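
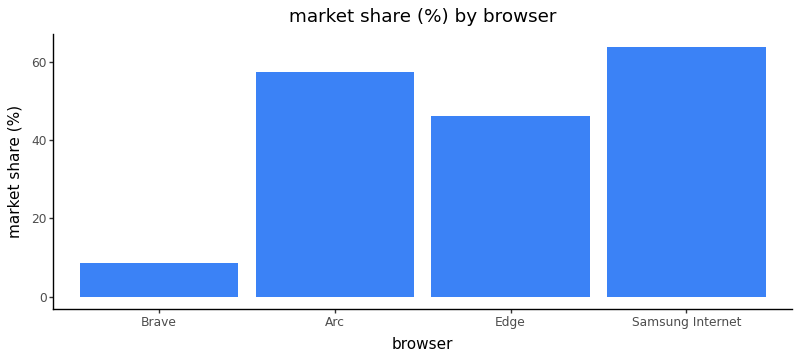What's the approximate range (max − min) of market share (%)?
Max Samsung Internet ≈ 60, min Brave ≈ 10; range ≈ 50.

≈ 50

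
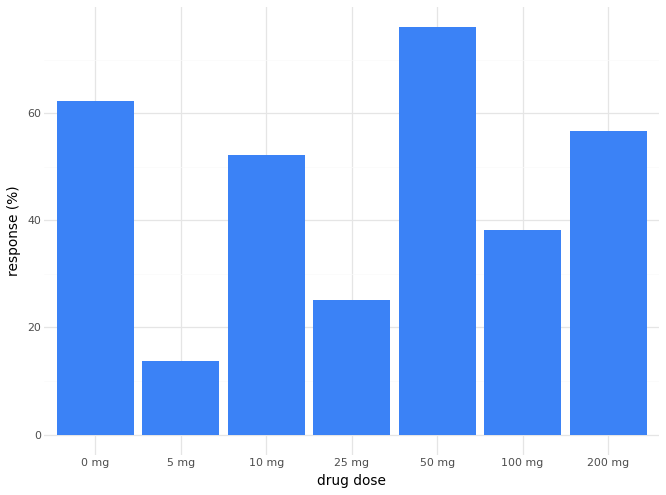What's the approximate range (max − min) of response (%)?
≈ 70

Max 50 mg ≈ 80, min 5 mg ≈ 10; range ≈ 70.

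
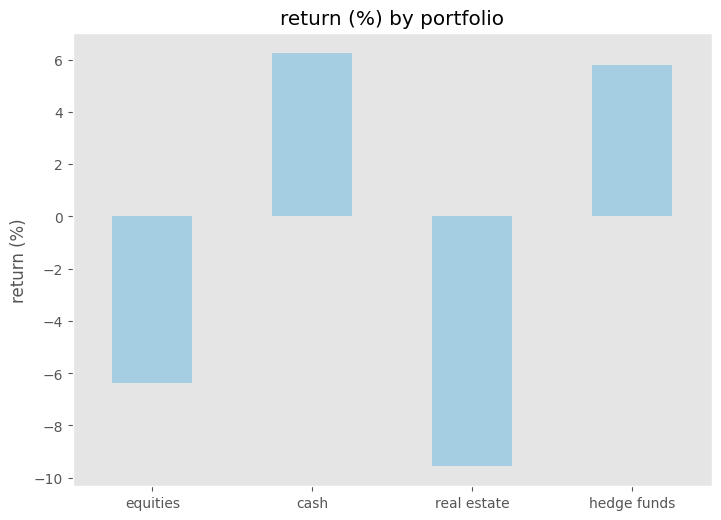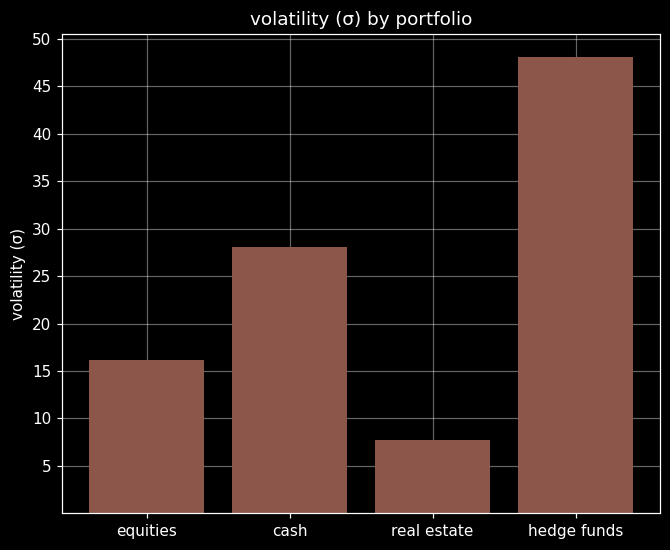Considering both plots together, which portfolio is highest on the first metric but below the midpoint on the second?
equities

Chart 2 median volatility (σ) ≈ 20; below-median portfolios: equities, real estate. Among those, equities has the highest return (%) (≈ -6).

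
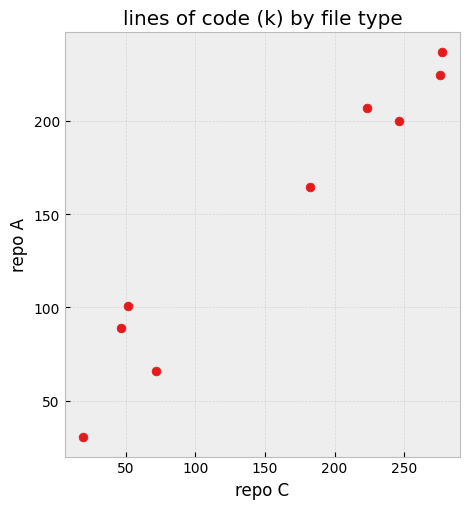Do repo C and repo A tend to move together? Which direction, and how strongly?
positive, strong

Points are positively correlated; strong (|r| ≈ 1.0).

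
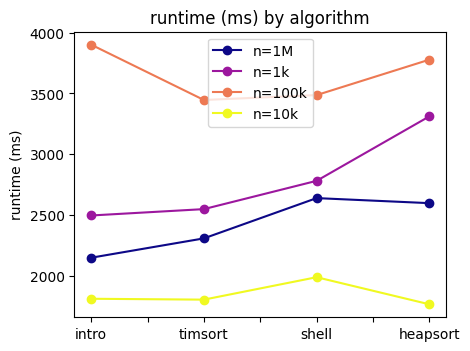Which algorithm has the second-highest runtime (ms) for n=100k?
heapsort

Top 3 for n=100k: intro ≈ 4000, heapsort ≈ 3800, shell ≈ 3400.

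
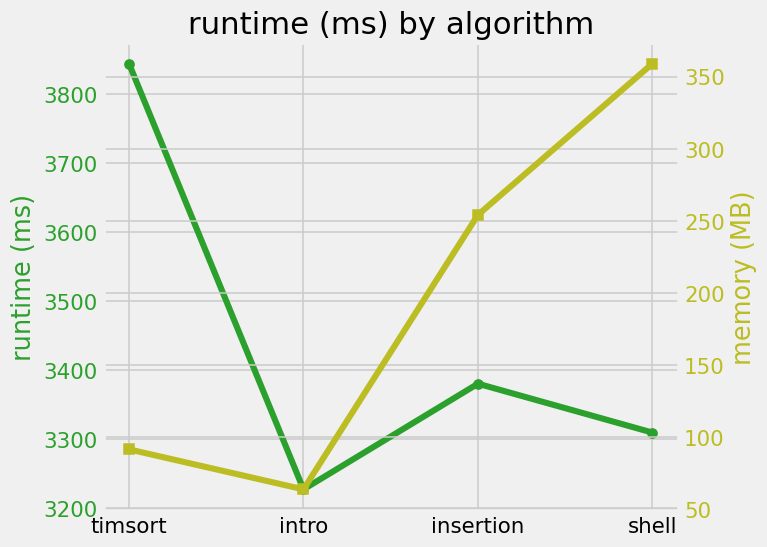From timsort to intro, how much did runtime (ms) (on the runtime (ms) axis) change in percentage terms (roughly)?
timsort ≈ 3800, intro ≈ 3200; (3200 − 3800) / 3800 ≈ -15.8%.

≈ -15.8%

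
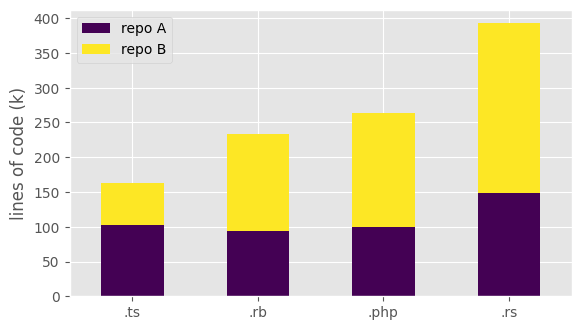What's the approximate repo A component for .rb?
repo A top ≈ 100, bottom ≈ 0; segment ≈ 100.

≈ 100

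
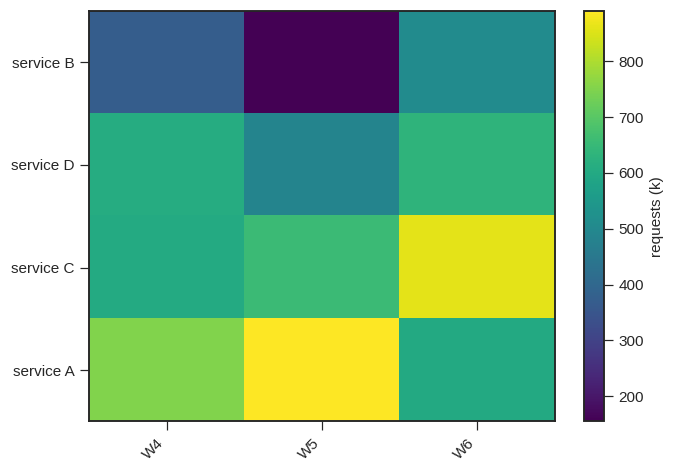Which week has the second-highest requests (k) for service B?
W4

Top 3 for service B: W6 ≈ 500, W4 ≈ 400, W5 ≈ 200.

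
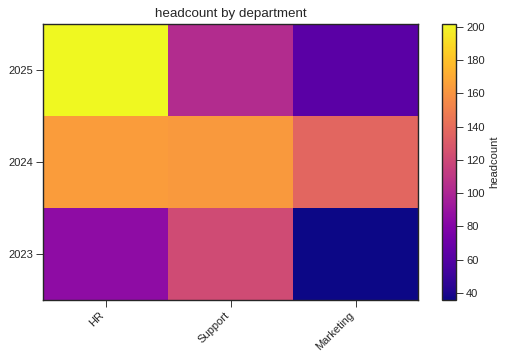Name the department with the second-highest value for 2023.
HR

Top 3 for 2023: Support ≈ 120, HR ≈ 80, Marketing ≈ 40.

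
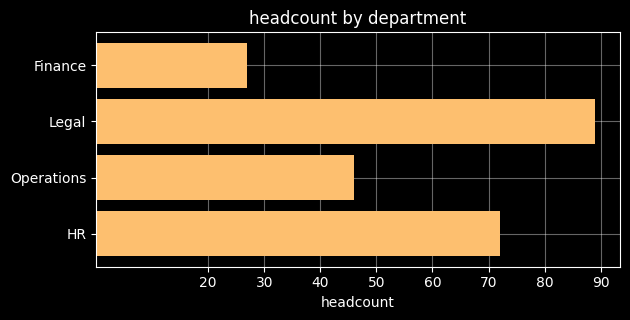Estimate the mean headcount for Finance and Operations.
(30 + 50) / 2 ≈ 40.

≈ 40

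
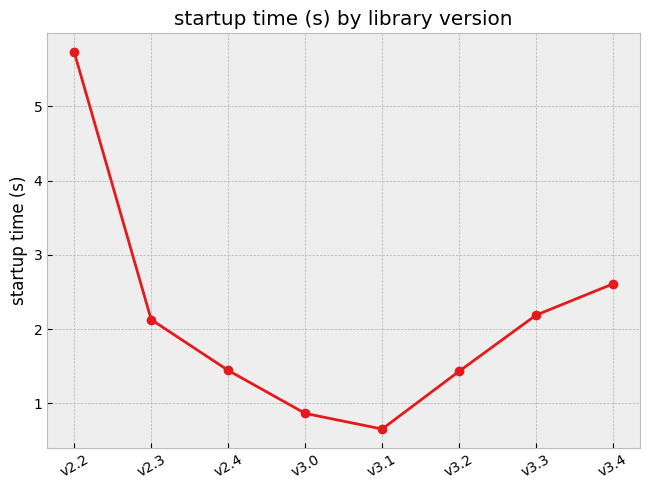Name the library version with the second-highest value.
v3.4

Top 3: v2.2 ≈ 5.5, v3.4 ≈ 2.5, v3.3 ≈ 2.0.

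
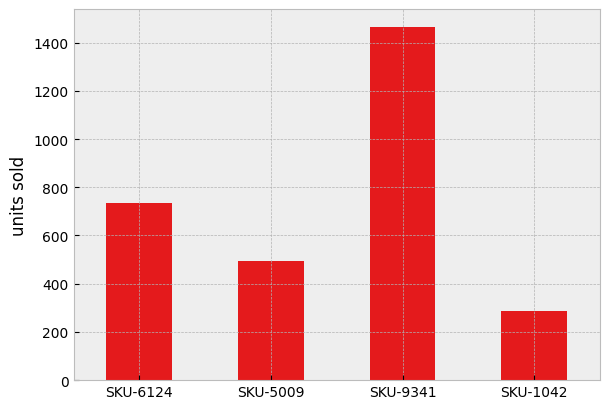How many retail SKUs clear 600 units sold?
Above 600: SKU-6124, SKU-9341.

2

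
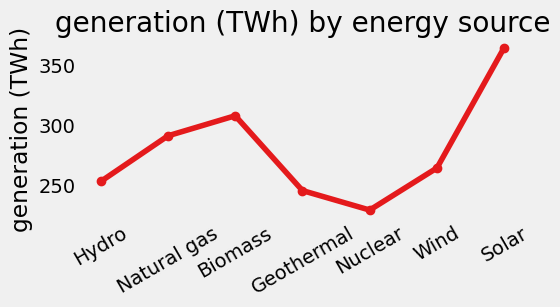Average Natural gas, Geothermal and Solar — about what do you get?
(300 + 240 + 360) / 3 ≈ 300.

≈ 300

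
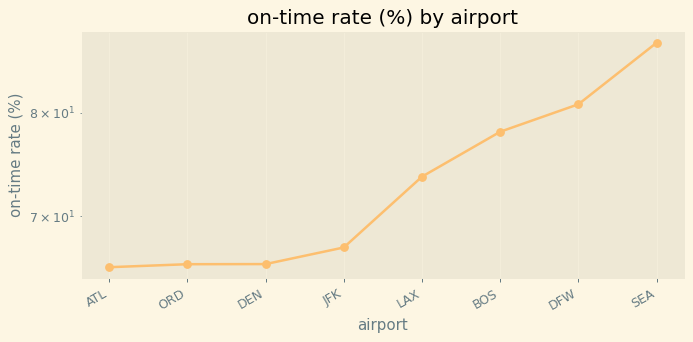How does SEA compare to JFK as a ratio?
SEA ≈ 88, JFK ≈ 68; 88/68 ≈ 1.29.

≈ 1.29×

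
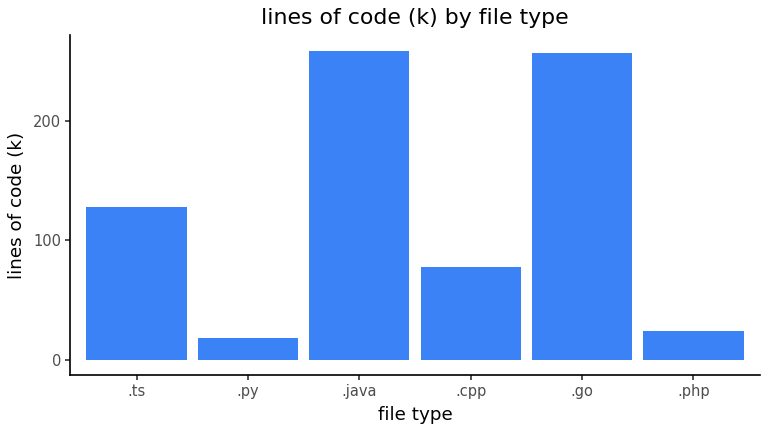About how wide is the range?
Max .java ≈ 250, min .py ≈ 25; range ≈ 225.

≈ 225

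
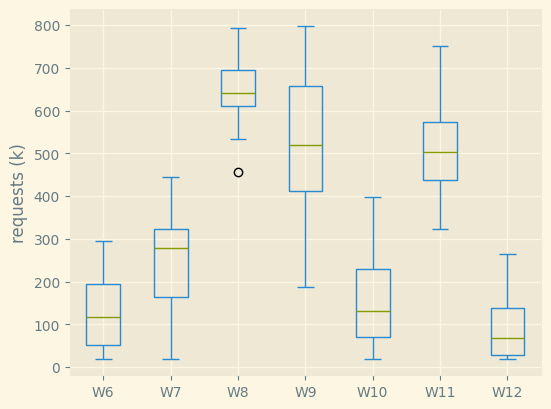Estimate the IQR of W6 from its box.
≈ 150

Q3 ≈ 200, Q1 ≈ 50; IQR ≈ 150.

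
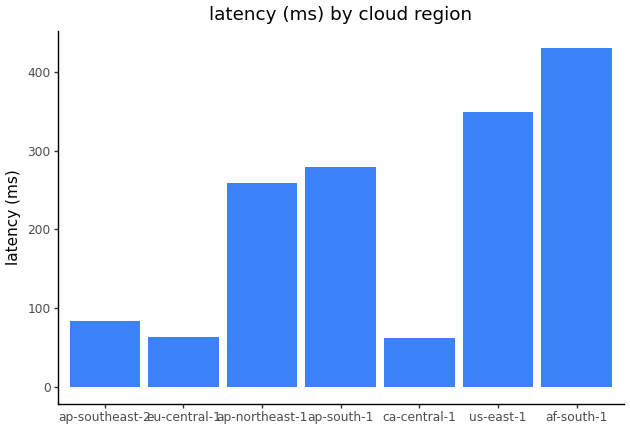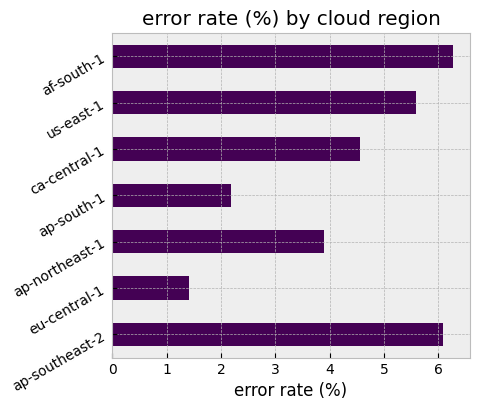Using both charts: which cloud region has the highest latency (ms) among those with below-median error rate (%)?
ap-south-1

Chart 2 median error rate (%) ≈ 5; below-median cloud regions: eu-central-1, ap-northeast-1, ap-south-1. Among those, ap-south-1 has the highest latency (ms) (≈ 300).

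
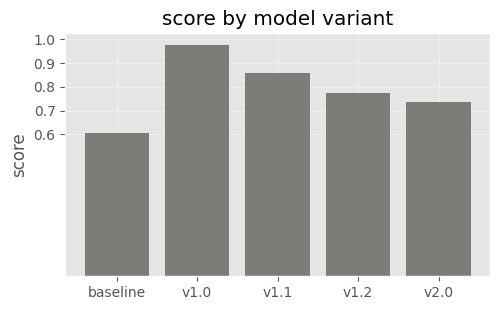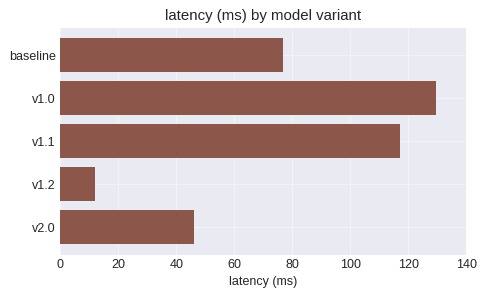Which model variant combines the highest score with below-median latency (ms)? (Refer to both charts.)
Chart 2 median latency (ms) ≈ 80; below-median model variants: v1.2, v2.0. Among those, v1.2 has the highest score (≈ 0.8).

v1.2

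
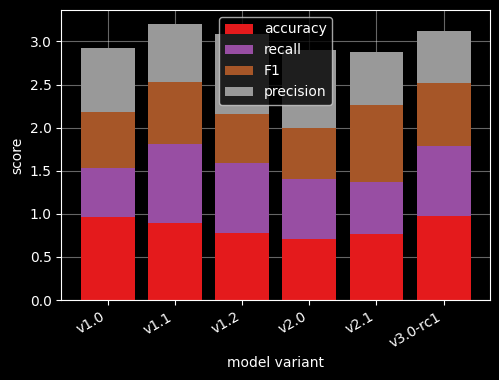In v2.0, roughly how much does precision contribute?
≈ 1.0

precision top ≈ 3.0, bottom ≈ 2.0; segment ≈ 1.0.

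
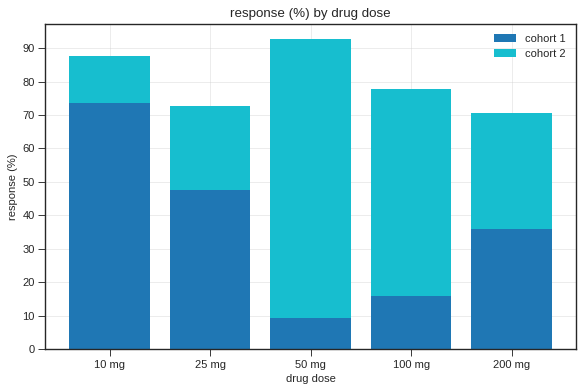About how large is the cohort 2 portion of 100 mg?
cohort 2 top ≈ 80, bottom ≈ 20; segment ≈ 60.

≈ 60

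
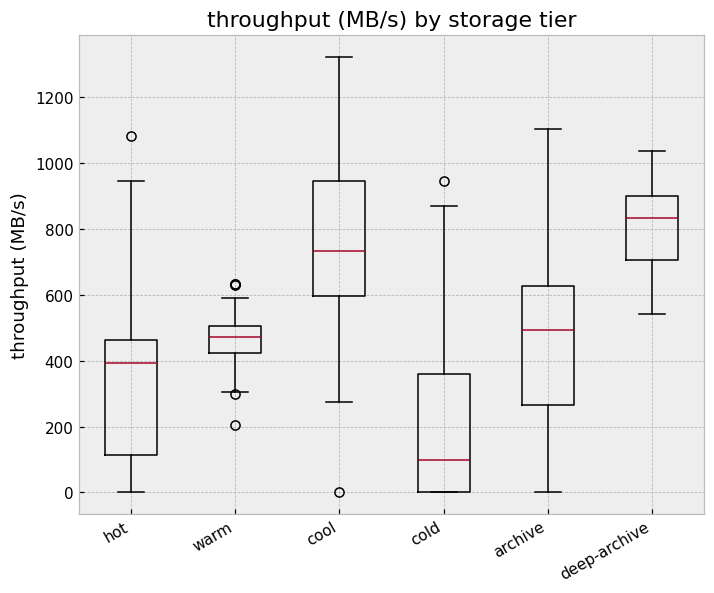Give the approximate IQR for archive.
≈ 300

Q3 ≈ 600, Q1 ≈ 300; IQR ≈ 300.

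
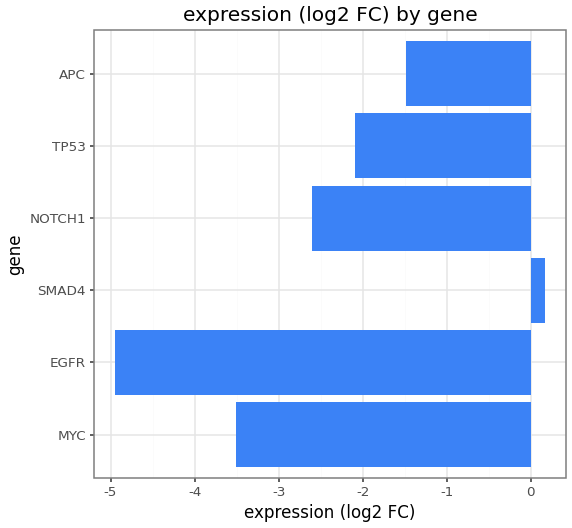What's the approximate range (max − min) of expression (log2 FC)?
≈ 5.0

Max SMAD4 ≈ 0.0, min EGFR ≈ -5.0; range ≈ 5.0.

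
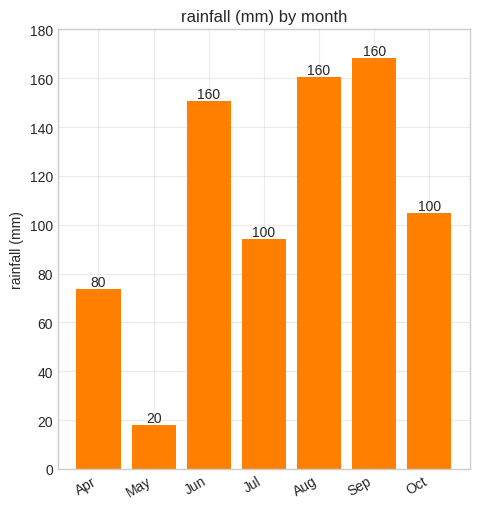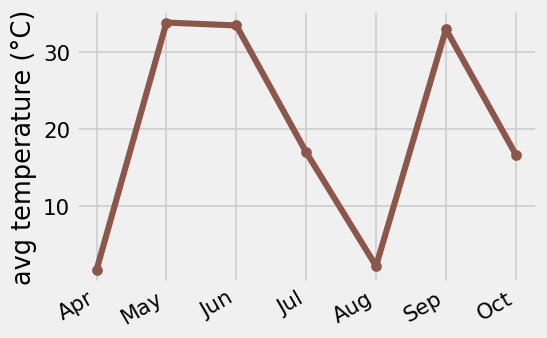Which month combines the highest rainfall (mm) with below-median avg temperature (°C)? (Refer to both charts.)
Chart 2 median avg temperature (°C) ≈ 15; below-median months: Apr, Aug, Oct. Among those, Aug has the highest rainfall (mm) (≈ 160).

Aug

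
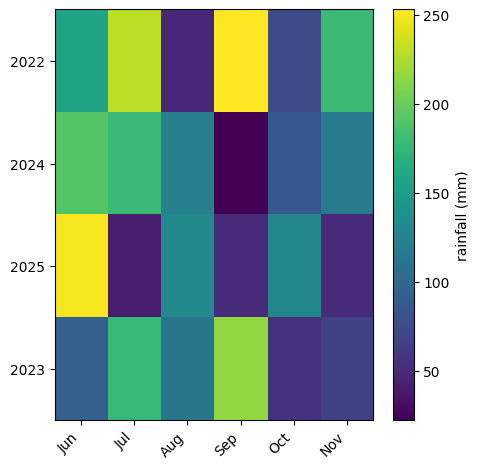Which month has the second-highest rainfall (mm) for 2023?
Top 3 for 2023: Sep ≈ 220, Jul ≈ 180, Aug ≈ 120.

Jul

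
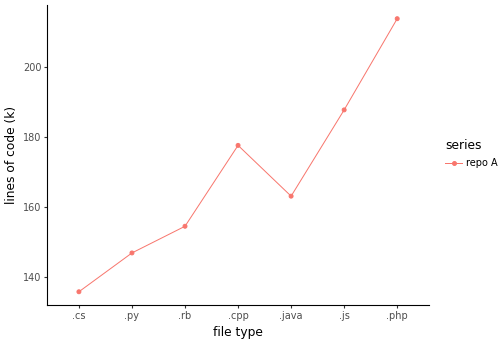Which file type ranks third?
Top 4: .php ≈ 210, .js ≈ 190, .cpp ≈ 180, .java ≈ 160.

.cpp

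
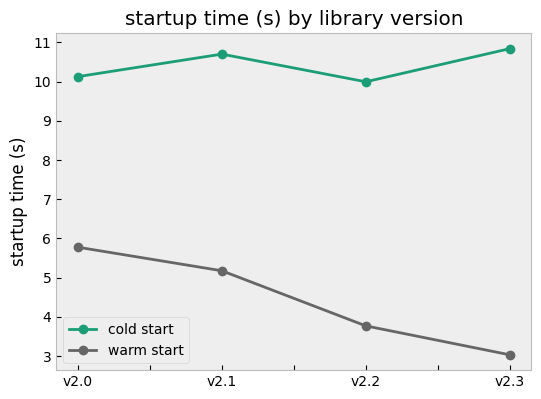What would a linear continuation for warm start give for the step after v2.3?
≈ 2

Last three: 5, 4, 3 → slope ≈ -1/step → next ≈ 2.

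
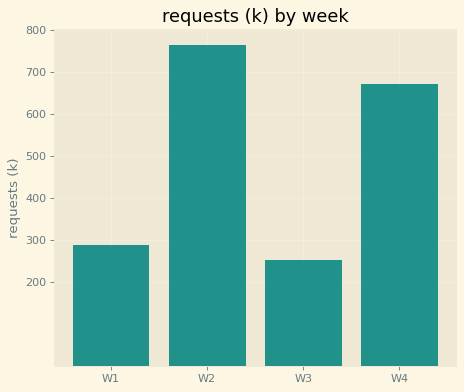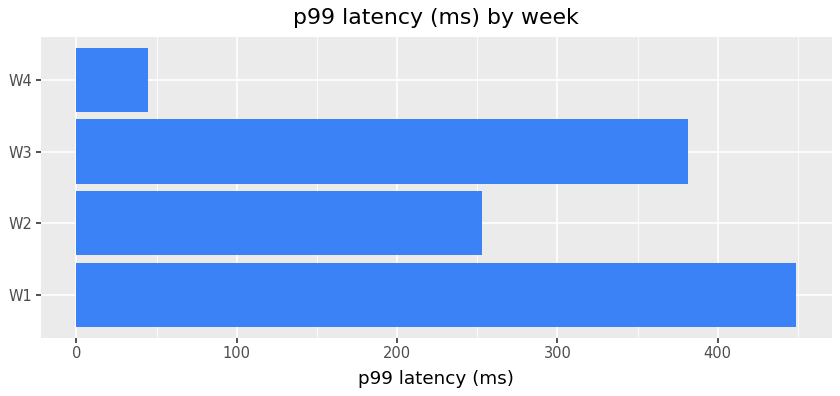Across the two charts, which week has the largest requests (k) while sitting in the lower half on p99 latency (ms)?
Chart 2 median p99 latency (ms) ≈ 300; below-median weeks: W2, W4. Among those, W2 has the highest requests (k) (≈ 800).

W2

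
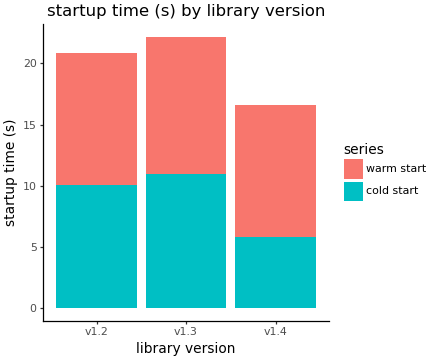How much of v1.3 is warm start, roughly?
warm start top ≈ 22, bottom ≈ 10; segment ≈ 12.

≈ 12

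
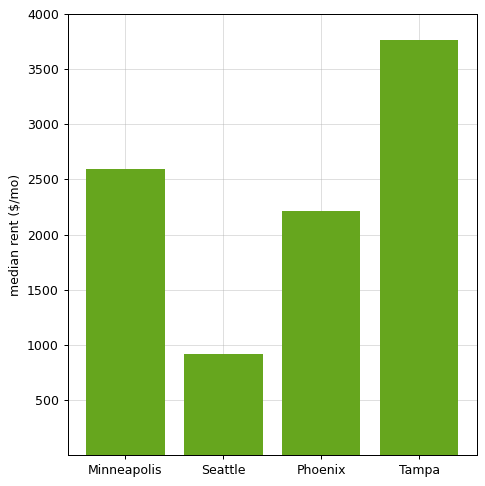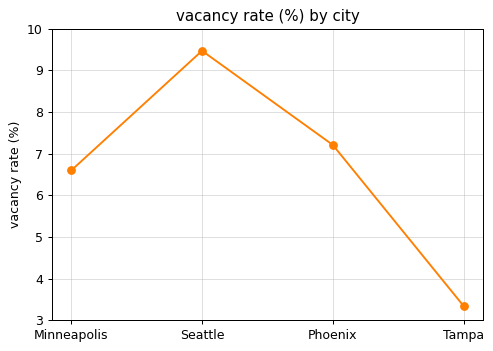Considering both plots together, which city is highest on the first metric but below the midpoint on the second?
Chart 2 median vacancy rate (%) ≈ 7; below-median cities: Minneapolis, Tampa. Among those, Tampa has the highest median rent ($/mo) (≈ 4000).

Tampa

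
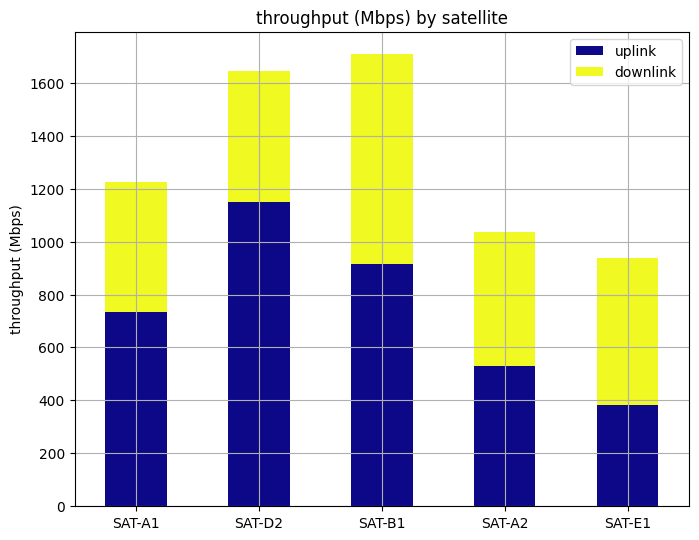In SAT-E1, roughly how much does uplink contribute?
uplink top ≈ 400, bottom ≈ 0; segment ≈ 400.

≈ 400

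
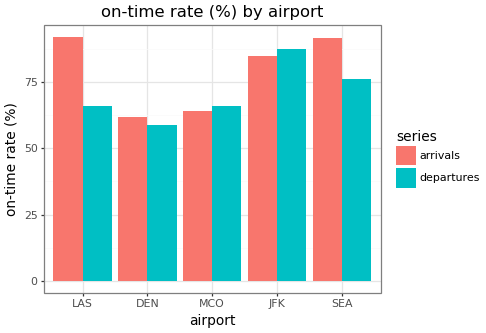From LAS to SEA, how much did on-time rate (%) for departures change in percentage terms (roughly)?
LAS ≈ 70, SEA ≈ 80; (80 − 70) / 70 ≈ +14.3%.

≈ +14.3%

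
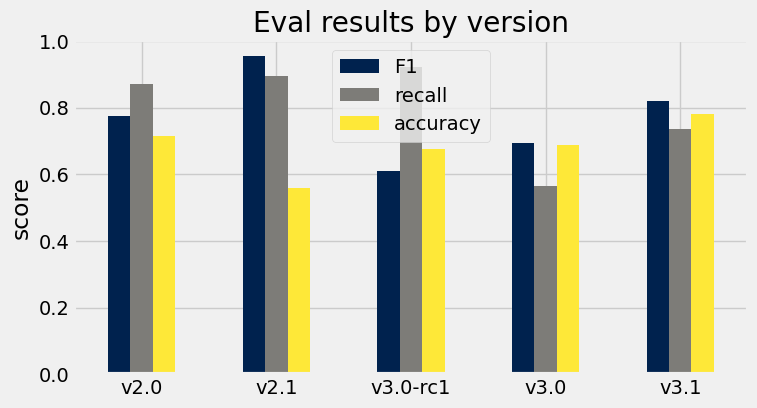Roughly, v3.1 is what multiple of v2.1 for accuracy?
≈ 1.33×

v3.1 ≈ 0.8, v2.1 ≈ 0.6; 0.8/0.6 ≈ 1.33.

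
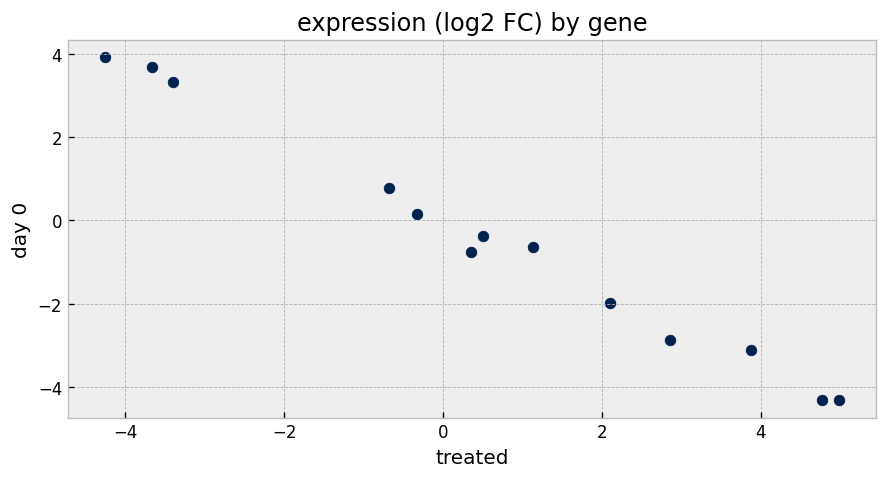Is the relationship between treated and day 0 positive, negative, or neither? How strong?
negative, strong

Points are negatively correlated; strong (|r| ≈ 1.0).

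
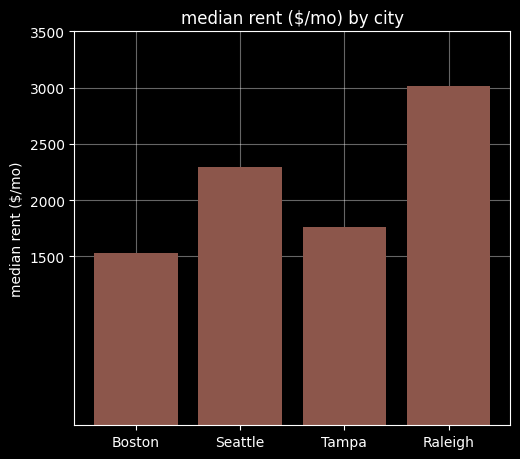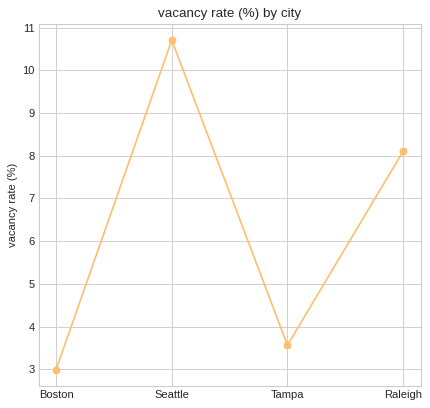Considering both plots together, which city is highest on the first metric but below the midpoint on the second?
Chart 2 median vacancy rate (%) ≈ 6; below-median cities: Boston, Tampa. Among those, Tampa has the highest median rent ($/mo) (≈ 2000).

Tampa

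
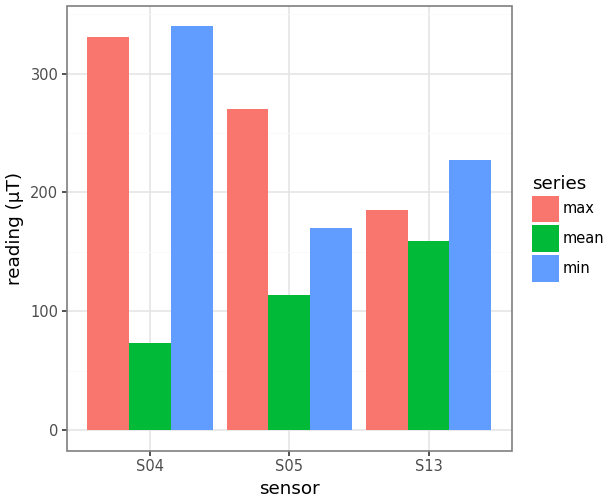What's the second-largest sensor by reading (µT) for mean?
S05

Top 3 for mean: S13 ≈ 150, S05 ≈ 100, S04 ≈ 50.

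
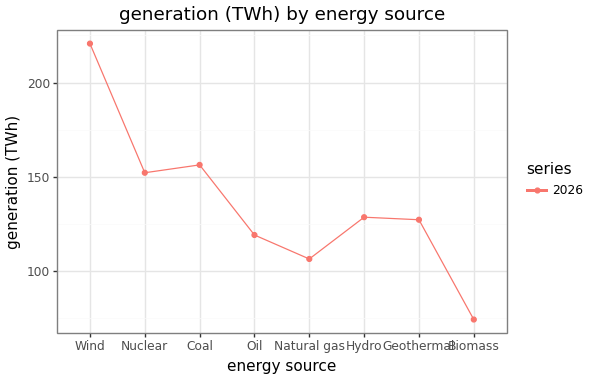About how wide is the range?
≈ 140

Max Wind ≈ 220, min Biomass ≈ 80; range ≈ 140.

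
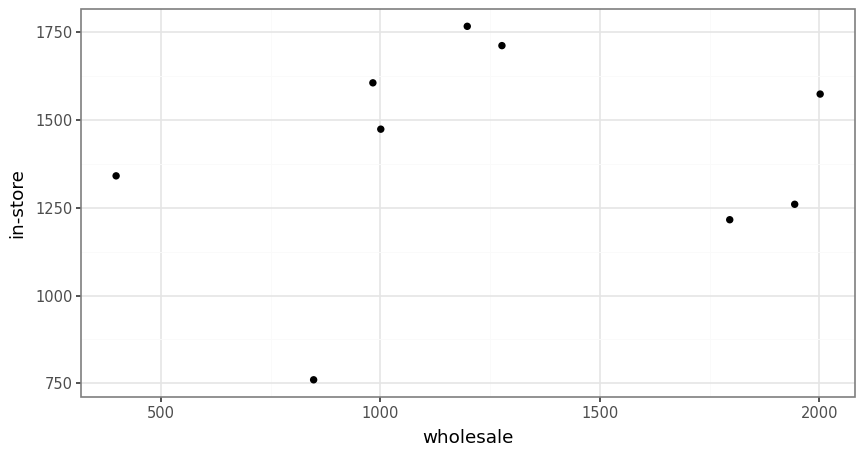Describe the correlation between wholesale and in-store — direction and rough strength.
no clear correlation

Points are roughly uncorrelated; weak (|r| ≈ 0.1).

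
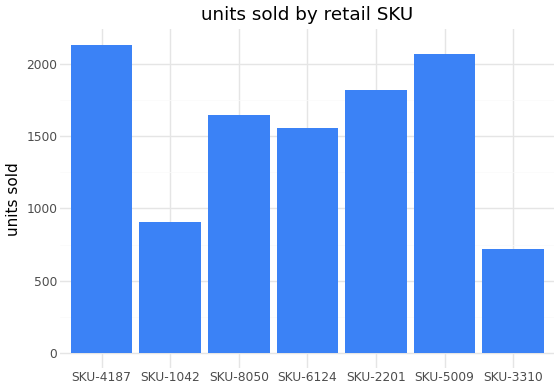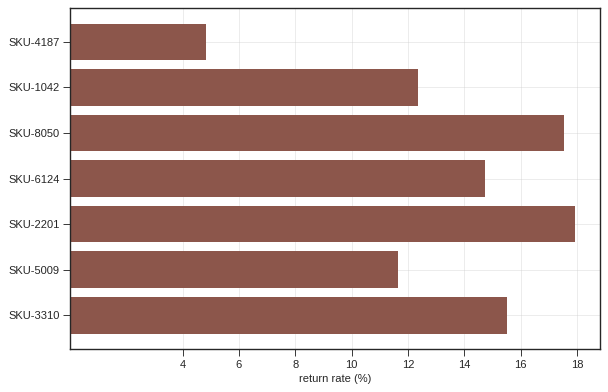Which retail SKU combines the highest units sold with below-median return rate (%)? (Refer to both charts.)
SKU-4187

Chart 2 median return rate (%) ≈ 14; below-median retail SKUs: SKU-4187, SKU-1042, SKU-5009. Among those, SKU-4187 has the highest units sold (≈ 2200).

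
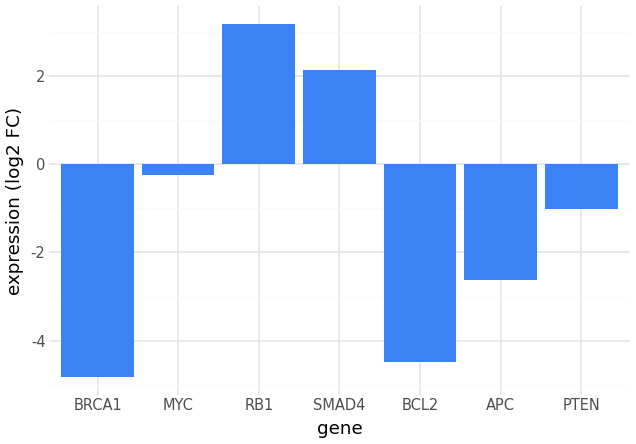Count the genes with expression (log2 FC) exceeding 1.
Above 1: RB1, SMAD4.

2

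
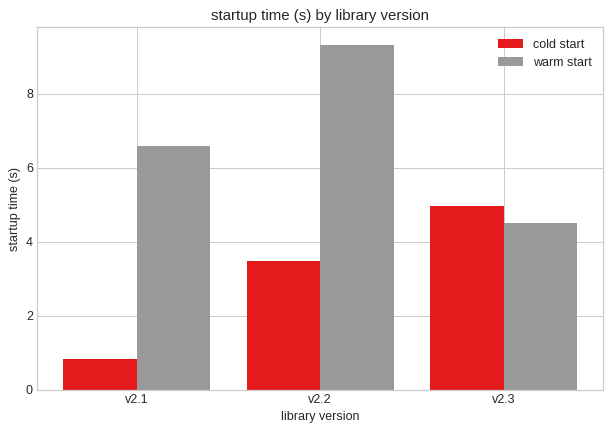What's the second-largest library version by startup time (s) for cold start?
Top 3 for cold start: v2.3 ≈ 5, v2.2 ≈ 3, v2.1 ≈ 1.

v2.2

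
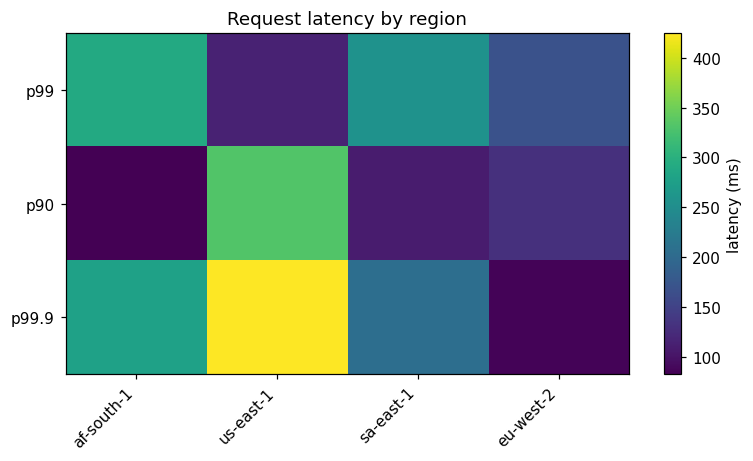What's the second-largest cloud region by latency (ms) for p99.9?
Top 3 for p99.9: us-east-1 ≈ 400, af-south-1 ≈ 300, sa-east-1 ≈ 200.

af-south-1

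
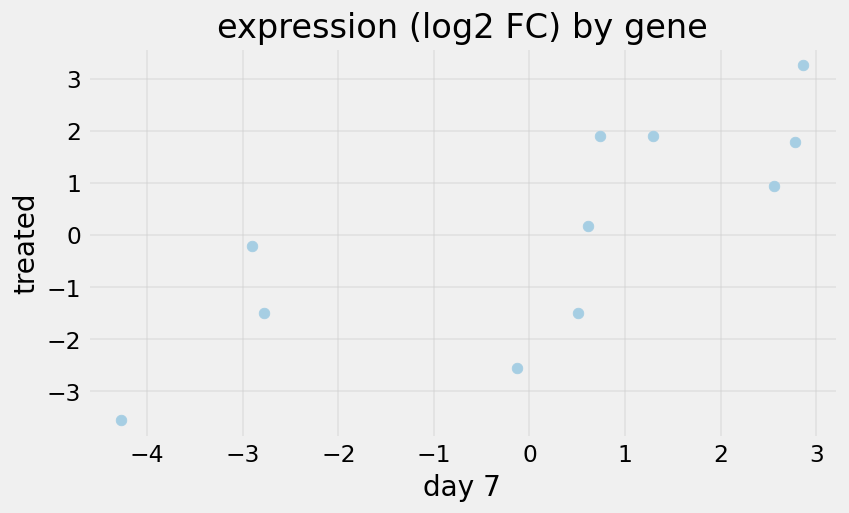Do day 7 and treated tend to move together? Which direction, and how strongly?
positive, strong

Points are positively correlated; strong (|r| ≈ 0.8).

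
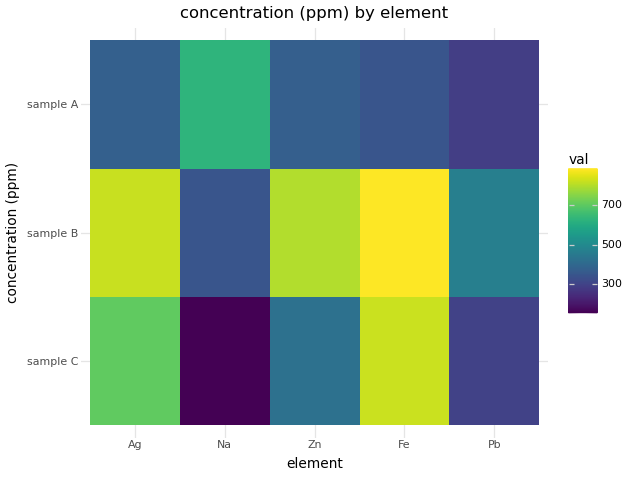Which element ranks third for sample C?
Zn

Top 4 for sample C: Fe ≈ 800, Ag ≈ 700, Zn ≈ 400, Pb ≈ 300.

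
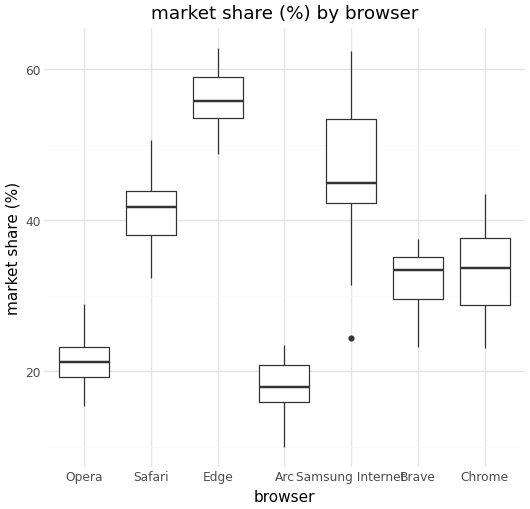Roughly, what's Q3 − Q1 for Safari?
≈ 5

Q3 ≈ 45, Q1 ≈ 40; IQR ≈ 5.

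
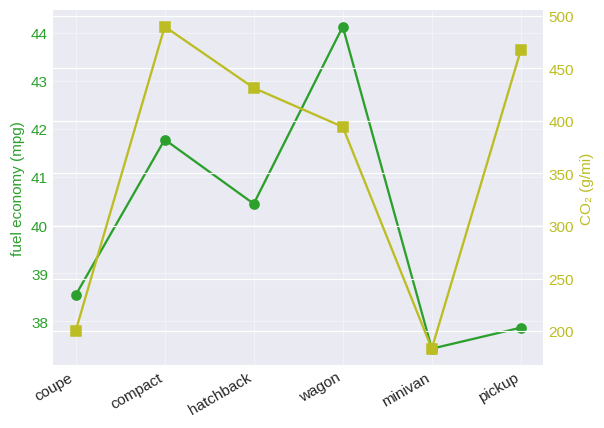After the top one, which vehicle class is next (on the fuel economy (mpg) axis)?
Top 3 (on the fuel economy (mpg) axis): wagon ≈ 44, compact ≈ 42, hatchback ≈ 40.

compact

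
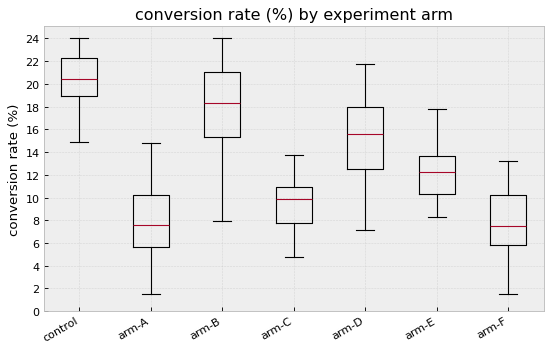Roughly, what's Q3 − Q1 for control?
Q3 ≈ 22, Q1 ≈ 18; IQR ≈ 4.

≈ 4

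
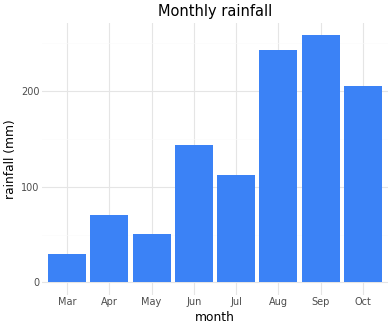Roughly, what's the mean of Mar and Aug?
(25 + 250) / 2 ≈ 138.

≈ 138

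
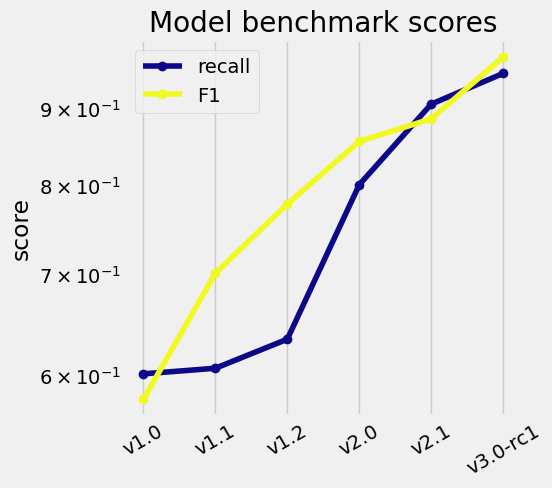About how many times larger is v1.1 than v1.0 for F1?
v1.1 ≈ 0.70, v1.0 ≈ 0.60; 0.70/0.60 ≈ 1.17.

≈ 1.17×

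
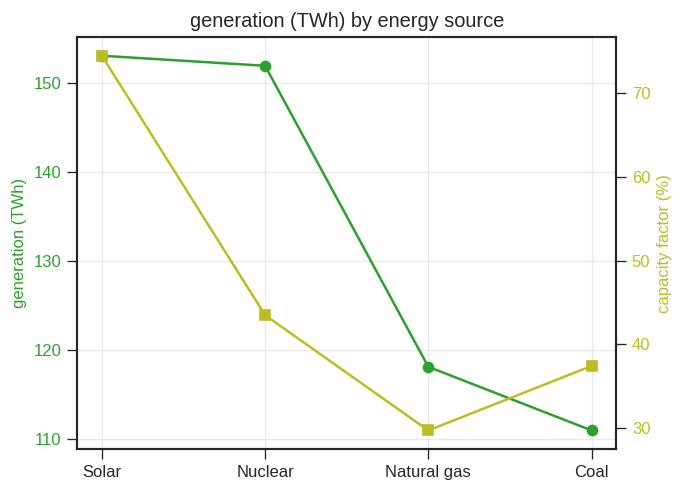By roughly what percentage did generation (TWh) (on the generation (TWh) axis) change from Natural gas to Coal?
≈ -8.3%

Natural gas ≈ 120, Coal ≈ 110; (110 − 120) / 120 ≈ -8.3%.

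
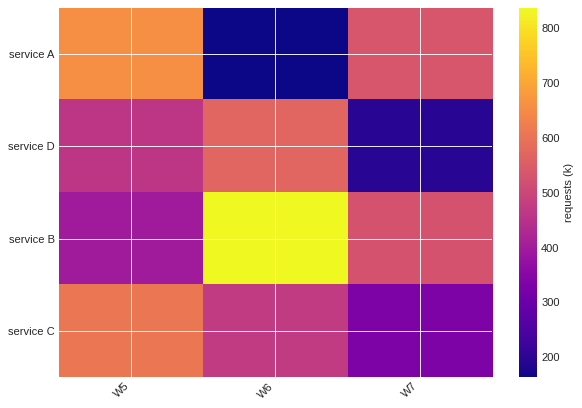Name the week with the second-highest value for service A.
Top 3 for service A: W5 ≈ 700, W7 ≈ 500, W6 ≈ 200.

W7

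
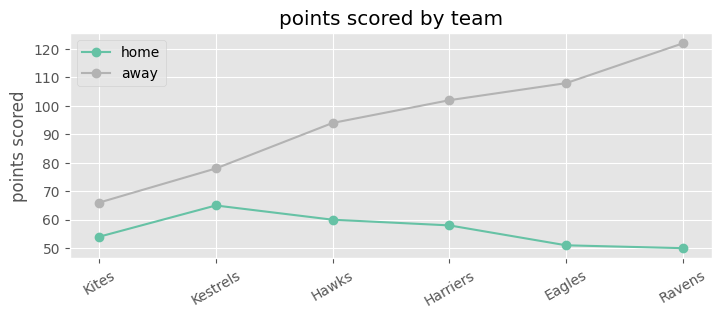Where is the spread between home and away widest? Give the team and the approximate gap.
Ravens: home ≈ 50, away ≈ 120 → gap ≈ 70. Next-largest (Eagles) is only ≈ 60.

Ravens, ≈ 70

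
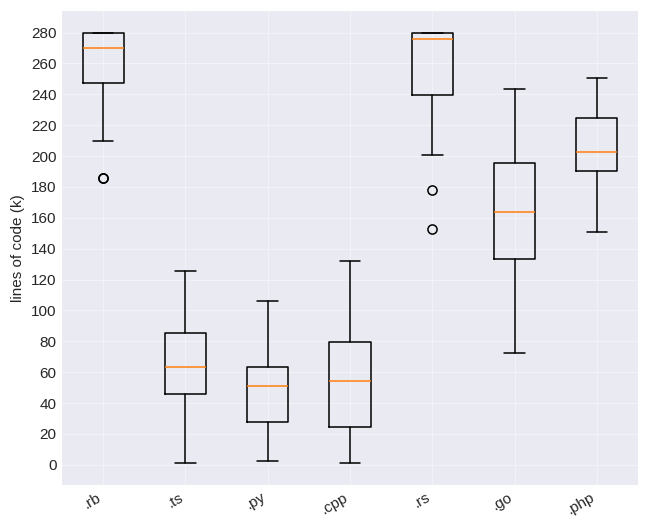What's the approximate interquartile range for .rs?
≈ 40

Q3 ≈ 280, Q1 ≈ 240; IQR ≈ 40.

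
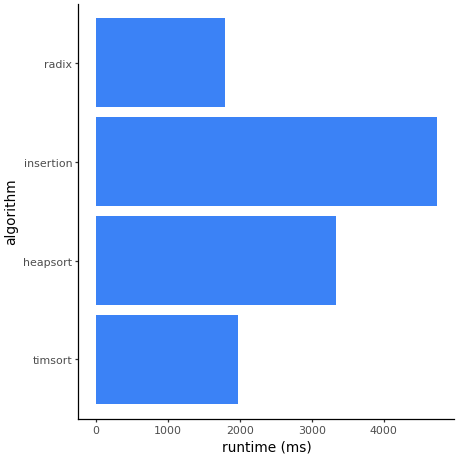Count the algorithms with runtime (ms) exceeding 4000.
Above 4000: insertion.

1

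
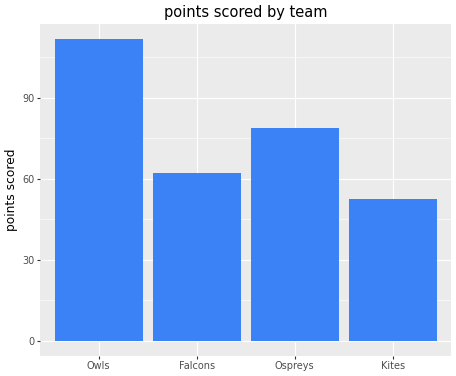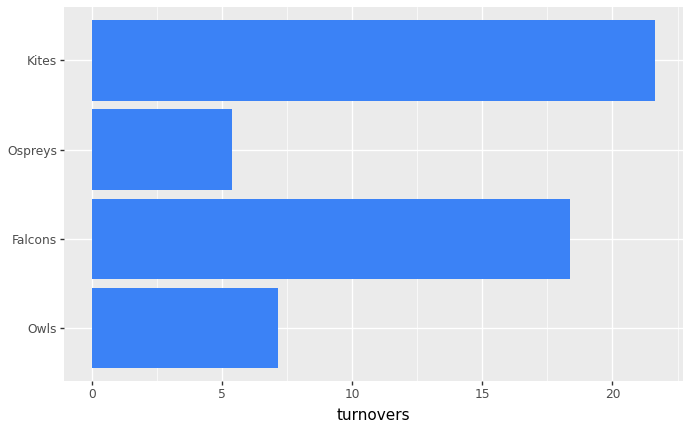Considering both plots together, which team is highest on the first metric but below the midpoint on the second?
Owls

Chart 2 median turnovers ≈ 12; below-median teams: Owls, Ospreys. Among those, Owls has the highest points scored (≈ 120).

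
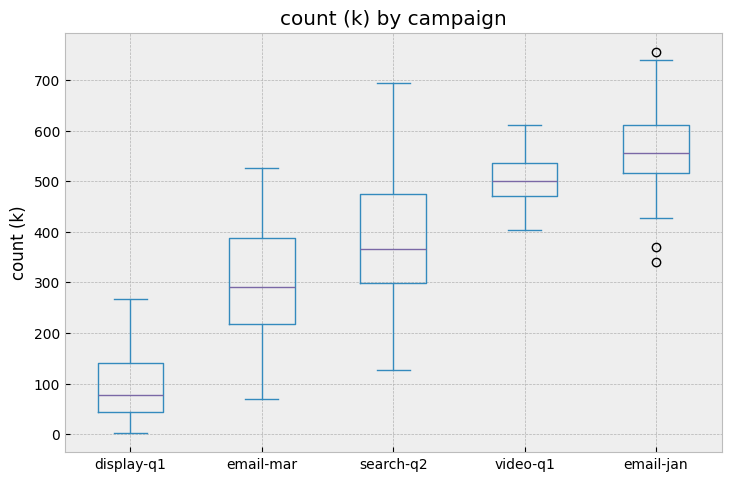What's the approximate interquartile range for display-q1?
≈ 100

Q3 ≈ 150, Q1 ≈ 50; IQR ≈ 100.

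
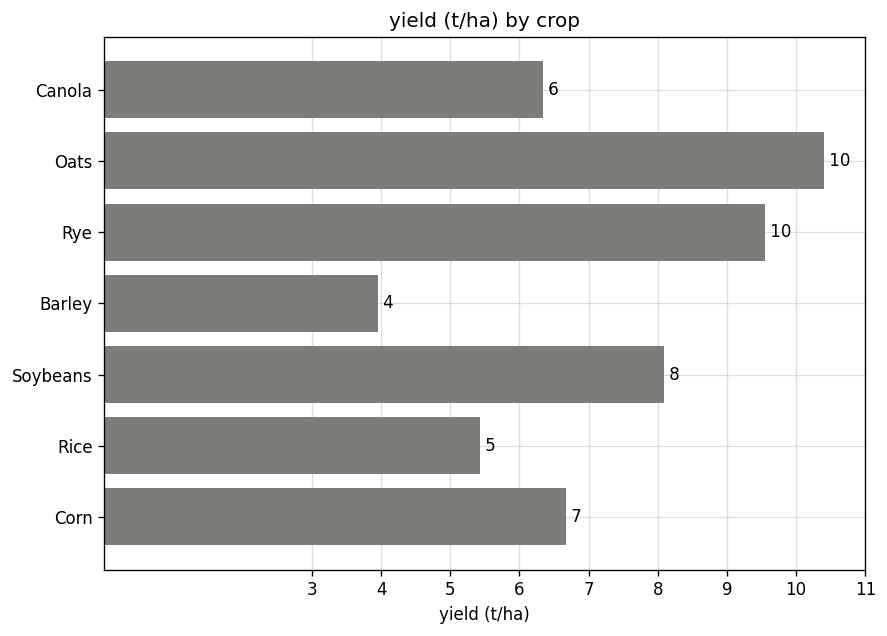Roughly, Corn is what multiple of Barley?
Corn ≈ 7, Barley ≈ 4; 7/4 ≈ 1.75.

≈ 1.75×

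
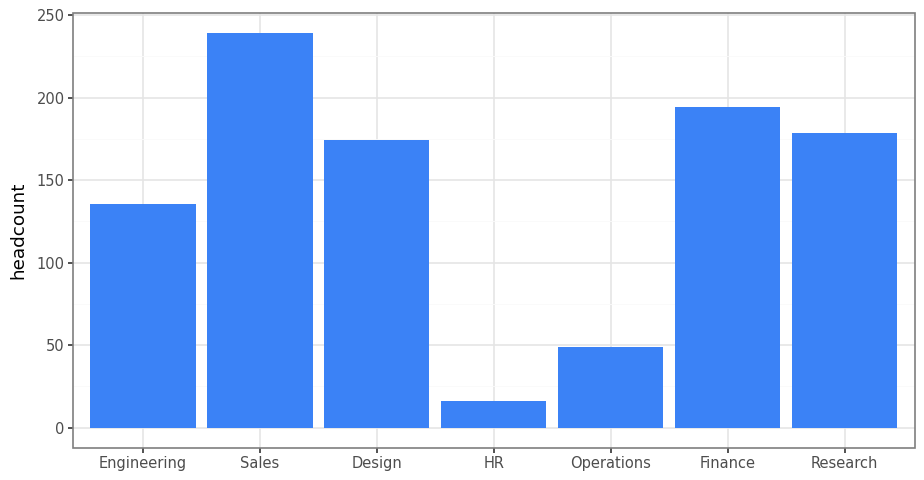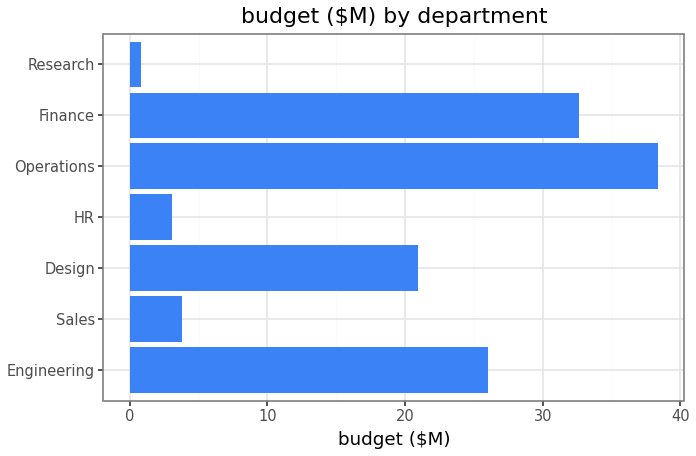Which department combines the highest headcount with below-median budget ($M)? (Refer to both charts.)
Sales

Chart 2 median budget ($M) ≈ 20; below-median departments: Sales, HR, Research. Among those, Sales has the highest headcount (≈ 250).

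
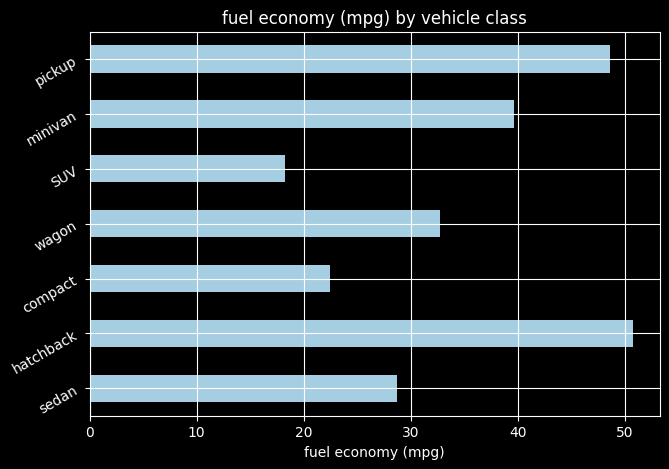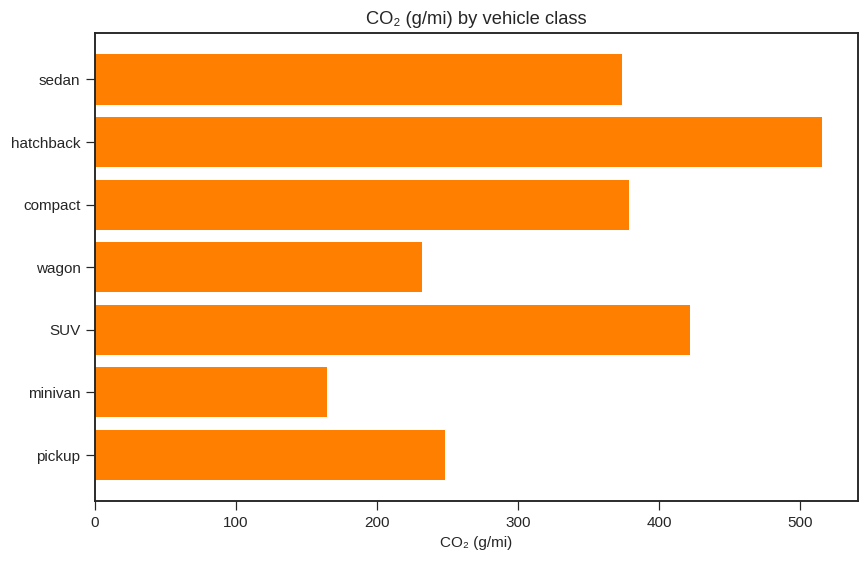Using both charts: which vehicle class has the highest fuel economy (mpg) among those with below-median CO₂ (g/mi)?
Chart 2 median CO₂ (g/mi) ≈ 350; below-median vehicle classes: wagon, minivan, pickup. Among those, pickup has the highest fuel economy (mpg) (≈ 50).

pickup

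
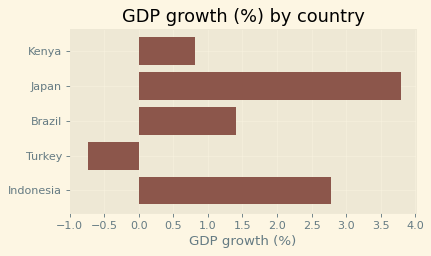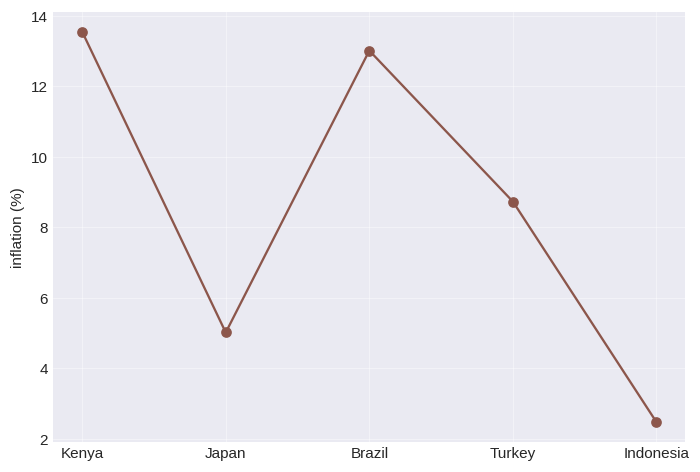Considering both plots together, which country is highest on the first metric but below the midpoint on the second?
Chart 2 median inflation (%) ≈ 8; below-median countries: Japan, Indonesia. Among those, Japan has the highest GDP growth (%) (≈ 4).

Japan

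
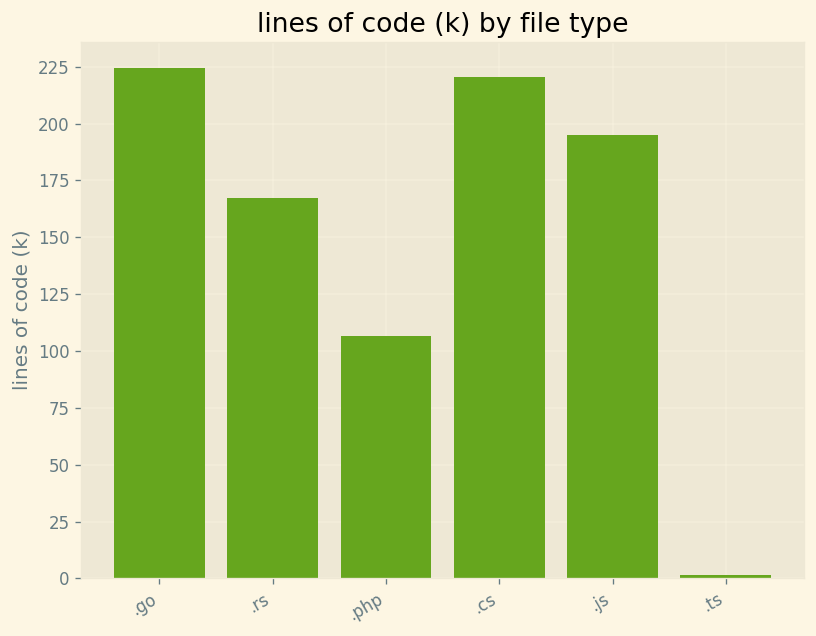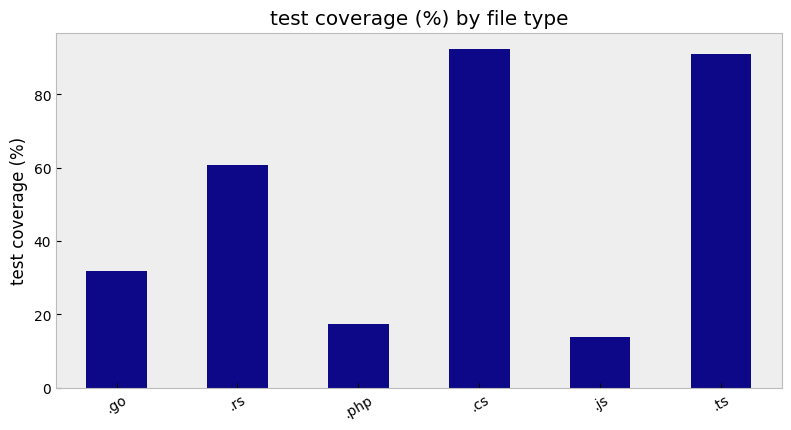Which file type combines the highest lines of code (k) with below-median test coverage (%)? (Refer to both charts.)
.go

Chart 2 median test coverage (%) ≈ 50; below-median file types: .go, .php, .js. Among those, .go has the highest lines of code (k) (≈ 225).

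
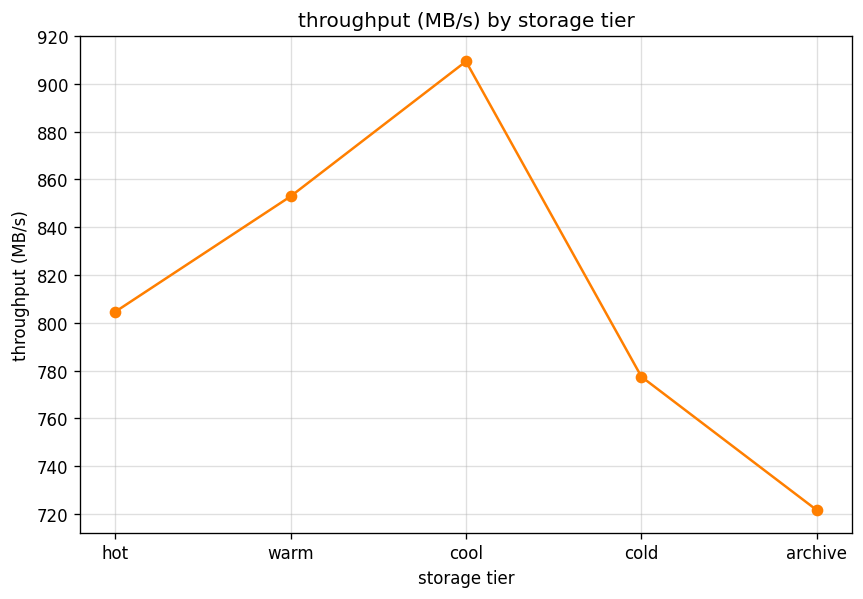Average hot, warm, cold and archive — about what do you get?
(800 + 860 + 780 + 720) / 4 ≈ 790.

≈ 790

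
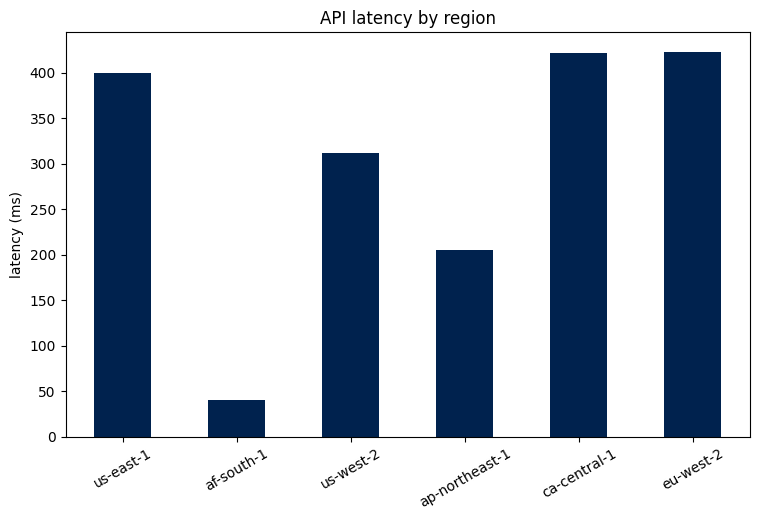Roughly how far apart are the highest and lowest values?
Max eu-west-2 ≈ 400, min af-south-1 ≈ 50; range ≈ 350.

≈ 350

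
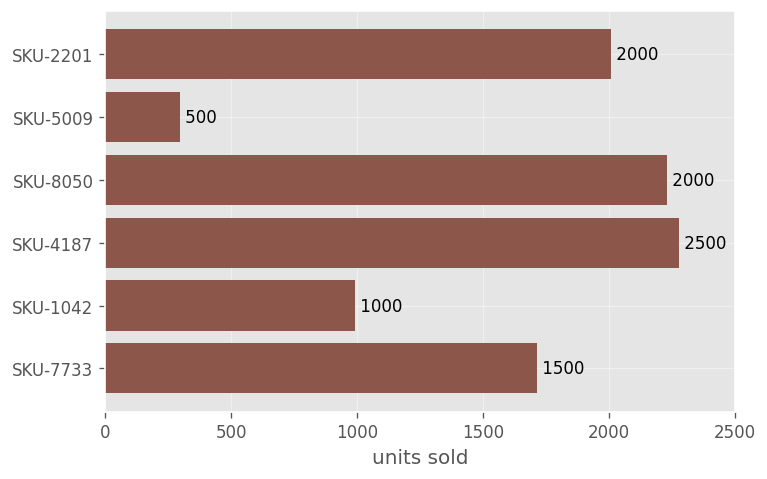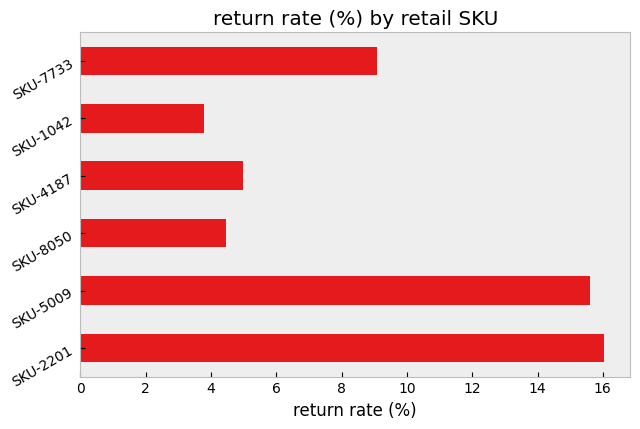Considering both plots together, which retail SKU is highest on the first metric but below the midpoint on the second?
Chart 2 median return rate (%) ≈ 8; below-median retail SKUs: SKU-8050, SKU-4187, SKU-1042. Among those, SKU-4187 has the highest units sold (≈ 2500).

SKU-4187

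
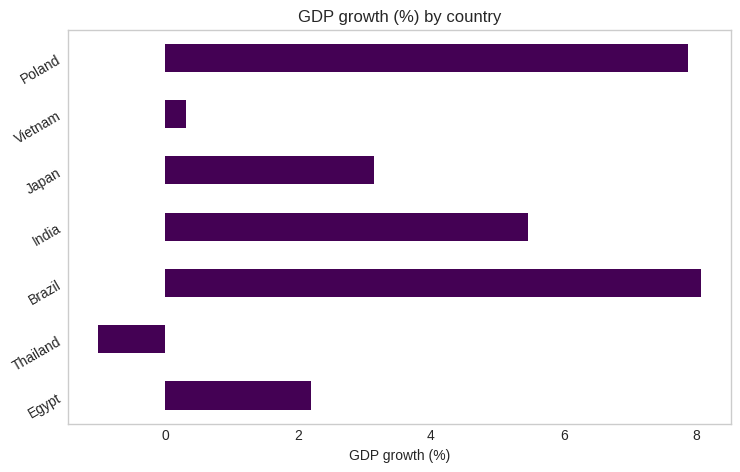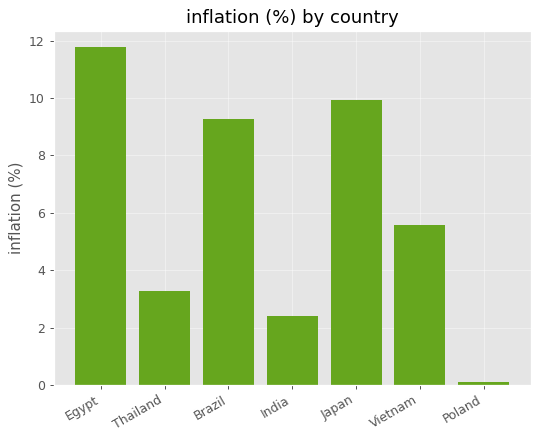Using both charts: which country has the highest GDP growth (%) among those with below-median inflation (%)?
Poland

Chart 2 median inflation (%) ≈ 6; below-median countries: Thailand, India, Poland. Among those, Poland has the highest GDP growth (%) (≈ 8).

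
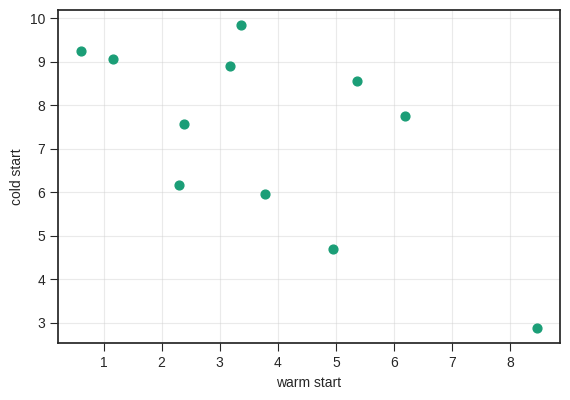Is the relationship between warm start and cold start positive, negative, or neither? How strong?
negative, moderate

Points are negatively correlated; moderate (|r| ≈ 0.6).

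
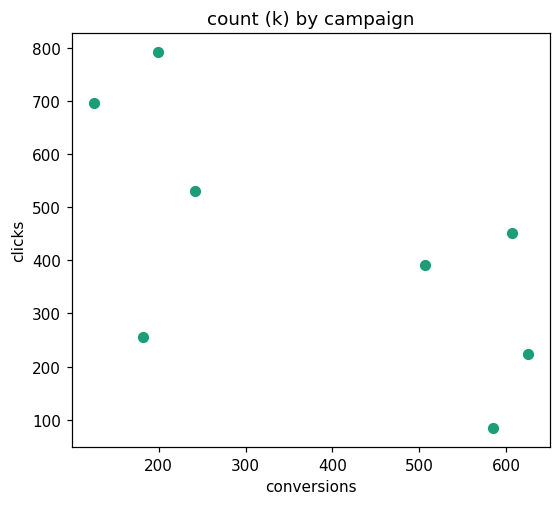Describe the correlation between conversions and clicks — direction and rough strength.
negative, moderate

Points are negatively correlated; moderate (|r| ≈ 0.6).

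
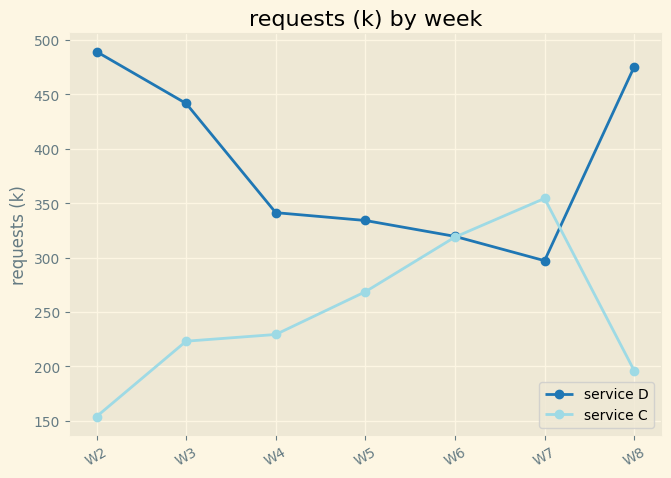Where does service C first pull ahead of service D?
W7

W6: service C ≈ 300 vs service D ≈ 300 (not yet); W7: service C ≈ 350 vs service D ≈ 300 (first crossover).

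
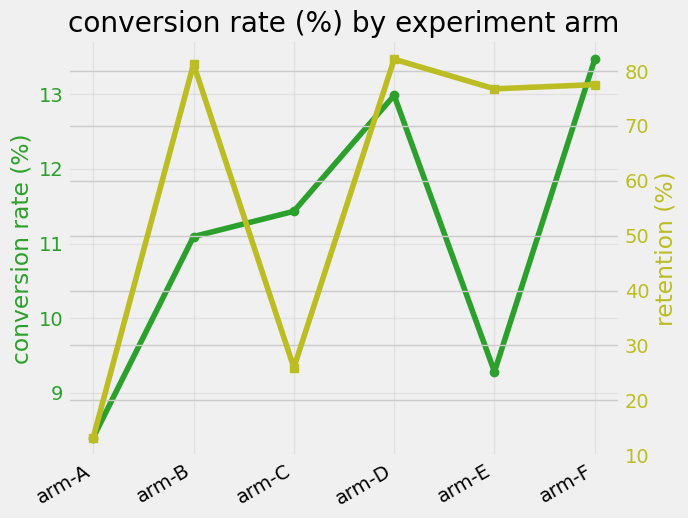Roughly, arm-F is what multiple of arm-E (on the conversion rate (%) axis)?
arm-F ≈ 13.5, arm-E ≈ 9.5; 13.5/9.5 ≈ 1.42.

≈ 1.42×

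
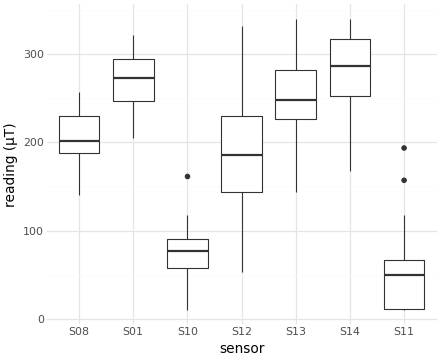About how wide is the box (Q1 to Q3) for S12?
Q3 ≈ 220, Q1 ≈ 140; IQR ≈ 80.

≈ 80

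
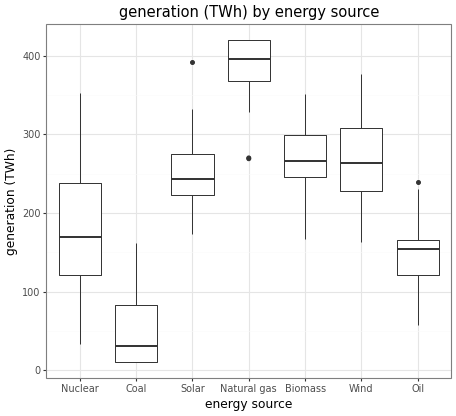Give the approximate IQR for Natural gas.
Q3 ≈ 400, Q1 ≈ 350; IQR ≈ 50.

≈ 50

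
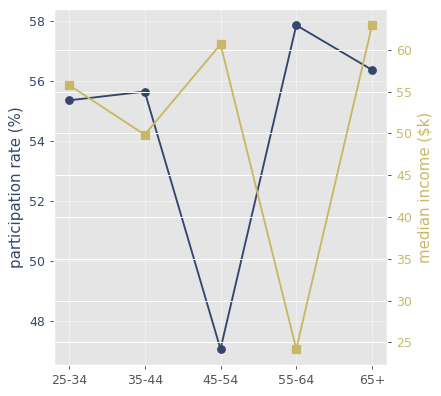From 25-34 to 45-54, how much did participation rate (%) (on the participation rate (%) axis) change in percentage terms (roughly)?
25-34 ≈ 55, 45-54 ≈ 47; (47 − 55) / 55 ≈ -14.5%.

≈ -14.5%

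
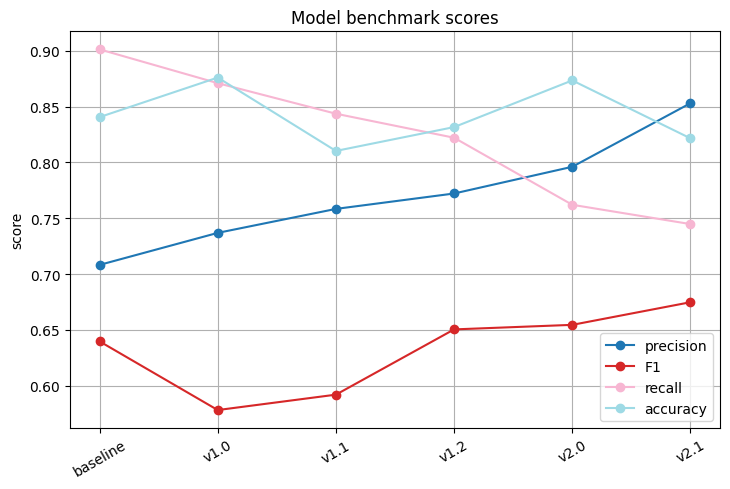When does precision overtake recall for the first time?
v2.0

v1.2: precision ≈ 0.75 vs recall ≈ 0.80 (not yet); v2.0: precision ≈ 0.80 vs recall ≈ 0.75 (first crossover).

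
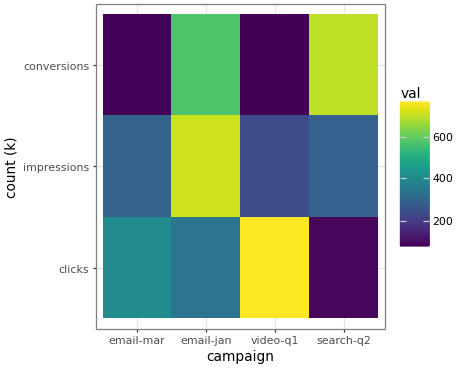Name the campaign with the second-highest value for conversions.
Top 3 for conversions: search-q2 ≈ 700, email-jan ≈ 600, email-mar ≈ 100.

email-jan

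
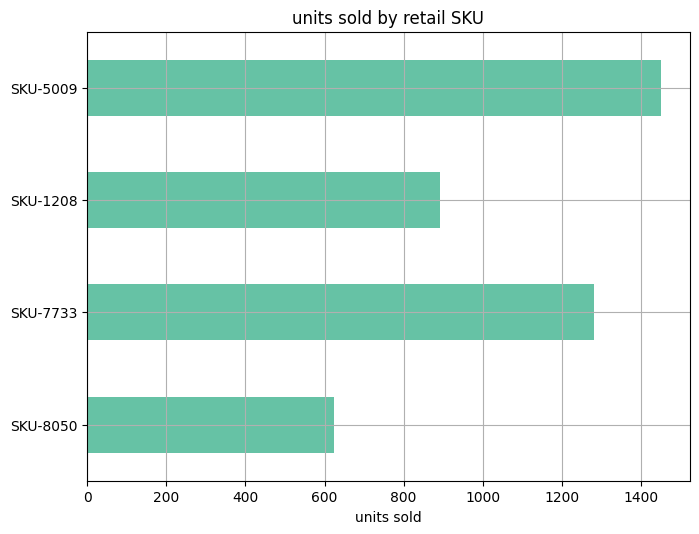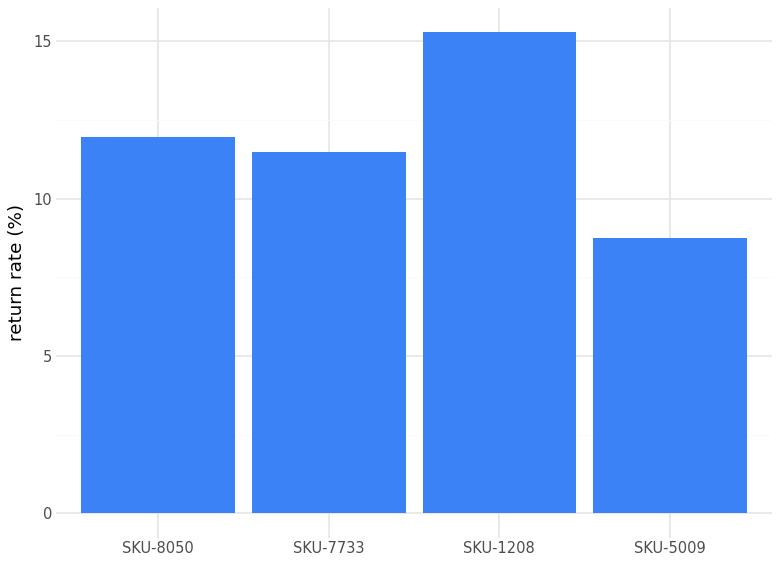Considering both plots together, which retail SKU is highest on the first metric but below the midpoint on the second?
SKU-5009

Chart 2 median return rate (%) ≈ 12; below-median retail SKUs: SKU-7733, SKU-5009. Among those, SKU-5009 has the highest units sold (≈ 1400).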